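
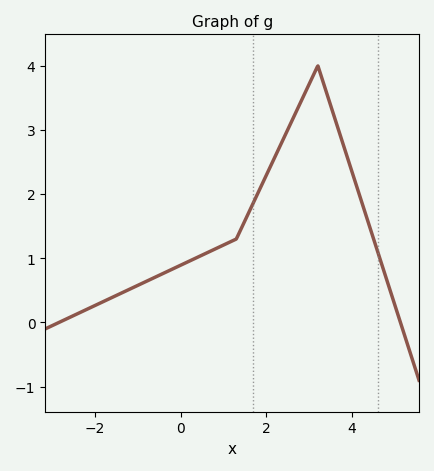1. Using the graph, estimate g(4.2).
1.92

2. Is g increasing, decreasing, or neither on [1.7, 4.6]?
neither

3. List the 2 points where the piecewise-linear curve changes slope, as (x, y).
(1.3, 1.3); (3.2, 4)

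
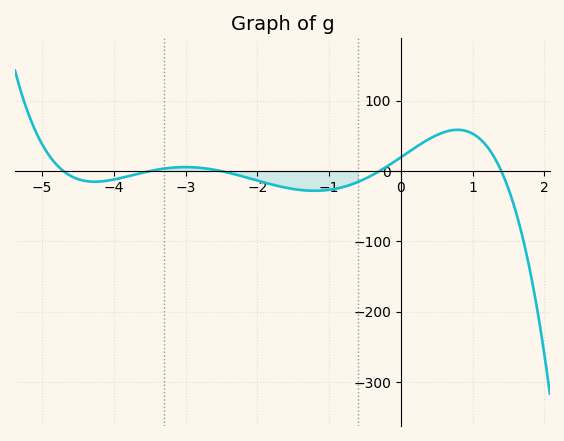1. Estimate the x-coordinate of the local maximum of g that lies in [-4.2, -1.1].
-3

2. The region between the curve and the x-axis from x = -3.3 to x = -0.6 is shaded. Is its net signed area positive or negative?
negative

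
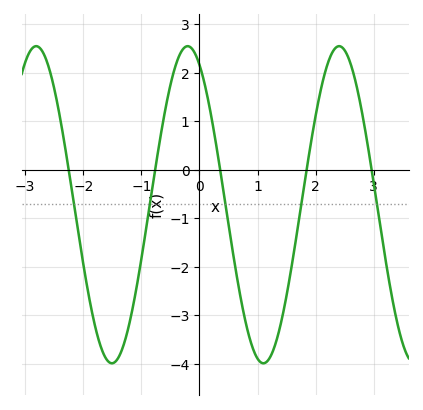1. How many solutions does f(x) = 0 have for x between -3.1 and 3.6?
5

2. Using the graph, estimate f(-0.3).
2.5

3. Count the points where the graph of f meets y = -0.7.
5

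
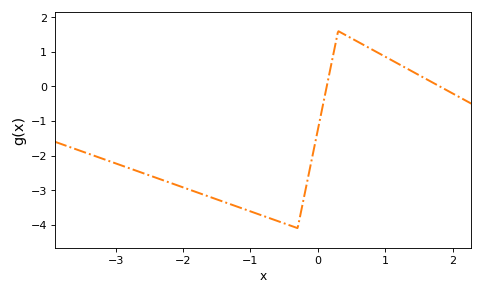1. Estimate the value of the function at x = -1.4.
-3.3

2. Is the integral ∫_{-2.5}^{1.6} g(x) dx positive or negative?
negative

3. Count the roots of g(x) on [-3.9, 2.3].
2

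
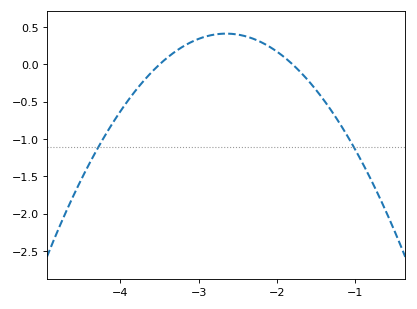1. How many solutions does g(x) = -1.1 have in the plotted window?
2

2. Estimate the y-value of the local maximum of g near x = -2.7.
0.412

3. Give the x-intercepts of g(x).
-3.5, -1.8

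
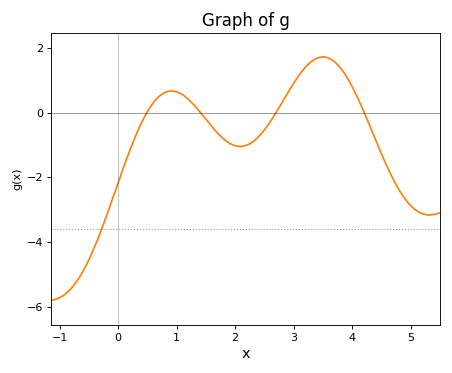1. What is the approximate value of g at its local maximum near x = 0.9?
0.6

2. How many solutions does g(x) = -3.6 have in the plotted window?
1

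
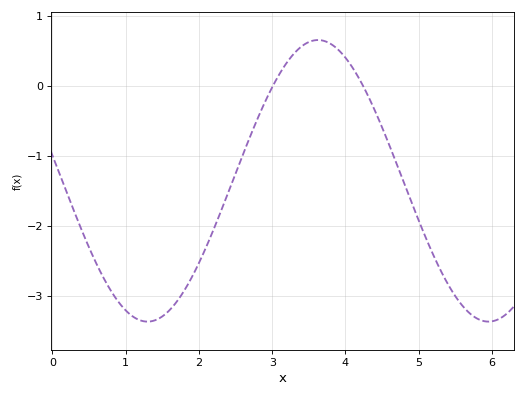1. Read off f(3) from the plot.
-0.023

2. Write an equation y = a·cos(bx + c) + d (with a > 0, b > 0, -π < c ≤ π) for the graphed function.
y = 2.01cos(1.35x + 1.39) - 1.36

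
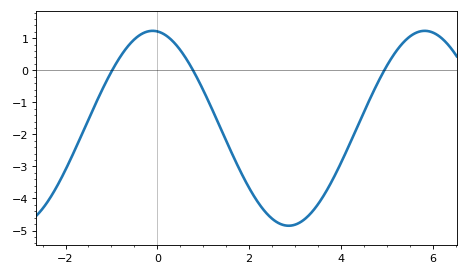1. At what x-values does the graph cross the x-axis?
-1, 0.8, 5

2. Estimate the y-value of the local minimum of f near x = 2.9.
-4.8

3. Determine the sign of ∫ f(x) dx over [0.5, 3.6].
negative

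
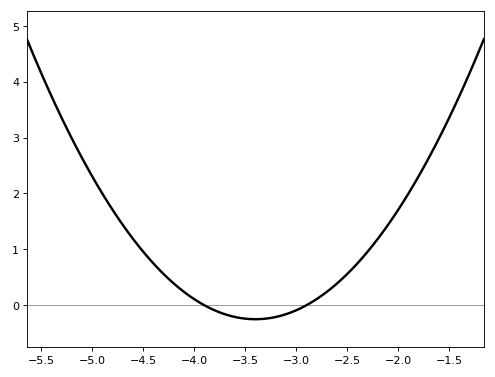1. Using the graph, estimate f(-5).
2.31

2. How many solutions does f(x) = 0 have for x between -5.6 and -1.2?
2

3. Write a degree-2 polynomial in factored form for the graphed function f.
y = 1(x + 3.9)(x + 2.9)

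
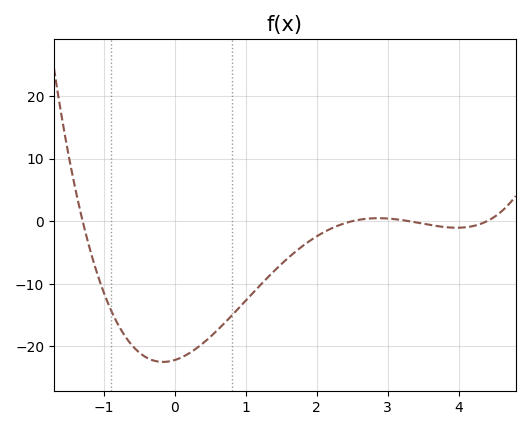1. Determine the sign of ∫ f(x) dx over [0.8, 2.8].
negative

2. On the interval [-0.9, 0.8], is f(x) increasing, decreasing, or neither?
neither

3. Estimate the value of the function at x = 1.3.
-9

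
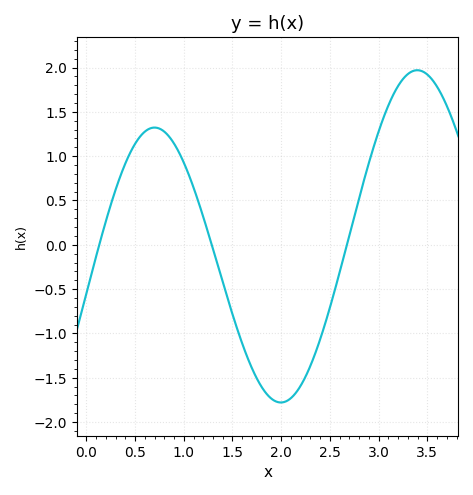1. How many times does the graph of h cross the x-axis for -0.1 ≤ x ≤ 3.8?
3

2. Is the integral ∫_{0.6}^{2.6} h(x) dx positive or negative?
negative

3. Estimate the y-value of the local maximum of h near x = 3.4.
1.97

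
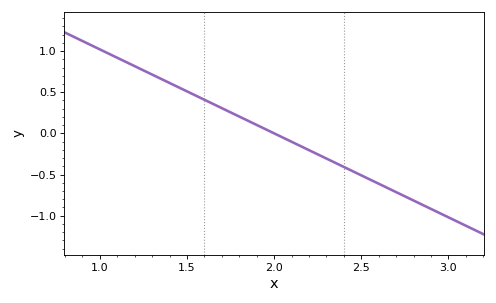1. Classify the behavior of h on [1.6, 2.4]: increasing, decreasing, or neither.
decreasing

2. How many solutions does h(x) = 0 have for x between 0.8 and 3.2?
1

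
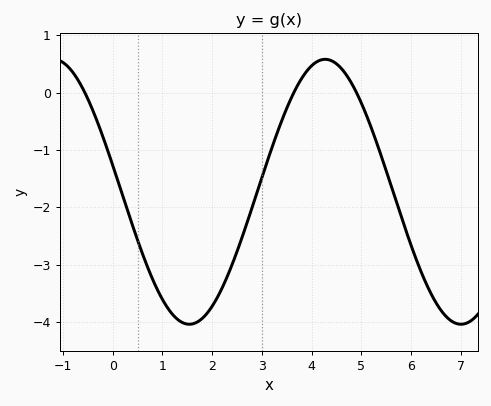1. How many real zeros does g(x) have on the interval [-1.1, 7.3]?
3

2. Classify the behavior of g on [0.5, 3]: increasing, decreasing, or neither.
neither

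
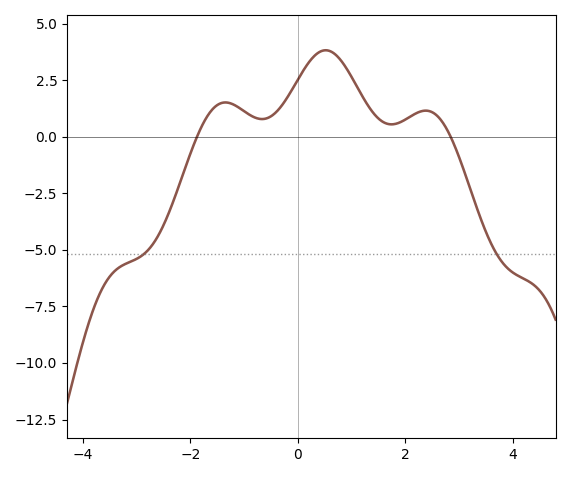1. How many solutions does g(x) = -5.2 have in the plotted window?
2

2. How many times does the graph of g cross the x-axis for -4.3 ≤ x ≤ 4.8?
2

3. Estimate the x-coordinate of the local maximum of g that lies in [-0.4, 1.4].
0.521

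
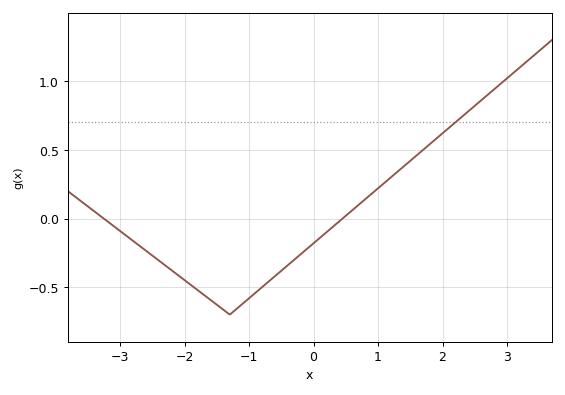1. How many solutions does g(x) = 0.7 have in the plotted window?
1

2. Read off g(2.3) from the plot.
0.75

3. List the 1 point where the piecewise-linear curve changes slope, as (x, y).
(-1.3, -0.7)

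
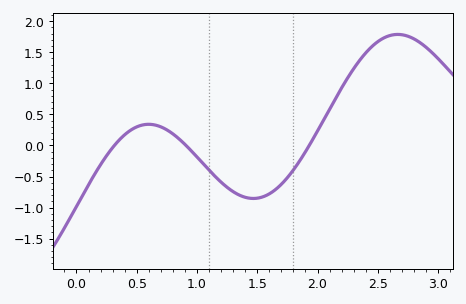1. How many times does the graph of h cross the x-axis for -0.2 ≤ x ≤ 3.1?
3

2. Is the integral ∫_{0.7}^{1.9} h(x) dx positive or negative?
negative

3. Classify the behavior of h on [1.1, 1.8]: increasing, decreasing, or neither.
neither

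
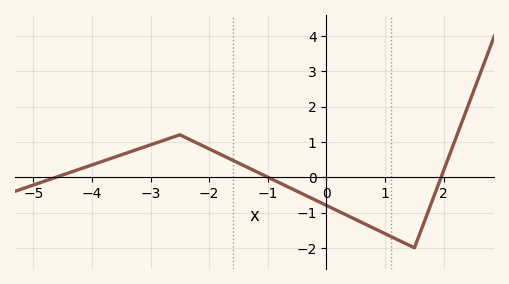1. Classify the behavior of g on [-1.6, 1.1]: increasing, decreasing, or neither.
decreasing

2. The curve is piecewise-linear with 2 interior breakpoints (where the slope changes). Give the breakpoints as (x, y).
(-2.5, 1.2); (1.5, -2)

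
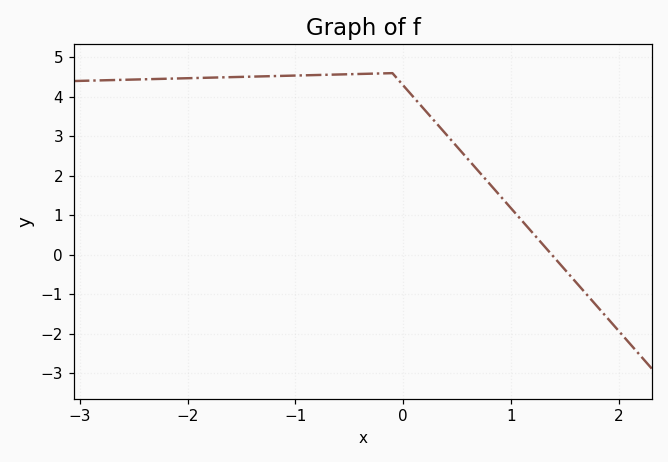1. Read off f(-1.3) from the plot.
4.52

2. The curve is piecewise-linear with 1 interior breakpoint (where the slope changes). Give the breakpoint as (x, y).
(-0.1, 4.6)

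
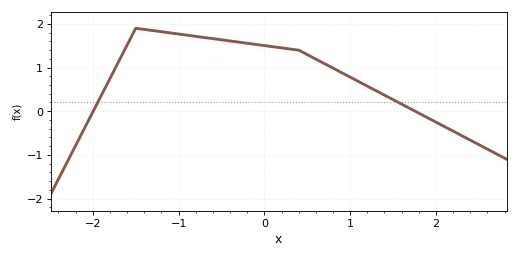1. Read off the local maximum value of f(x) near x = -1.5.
1.9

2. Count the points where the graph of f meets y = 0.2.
2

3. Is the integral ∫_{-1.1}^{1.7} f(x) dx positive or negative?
positive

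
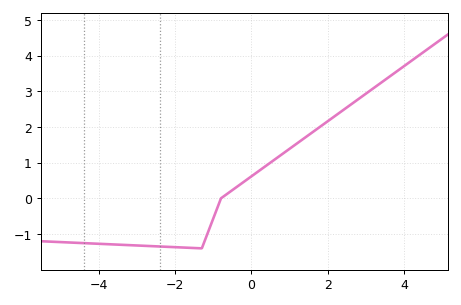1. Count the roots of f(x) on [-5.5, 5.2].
1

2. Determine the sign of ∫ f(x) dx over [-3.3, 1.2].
negative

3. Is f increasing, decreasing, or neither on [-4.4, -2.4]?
decreasing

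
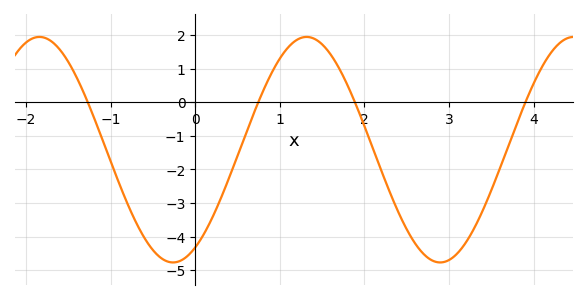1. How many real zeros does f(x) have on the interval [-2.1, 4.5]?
4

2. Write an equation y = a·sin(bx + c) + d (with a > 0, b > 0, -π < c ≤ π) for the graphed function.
y = 3.36sin(1.99x - 1.05) - 1.41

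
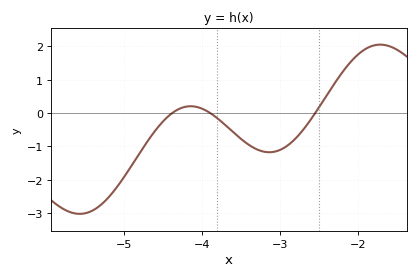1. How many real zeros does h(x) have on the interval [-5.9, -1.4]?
3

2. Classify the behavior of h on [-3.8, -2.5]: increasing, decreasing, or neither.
neither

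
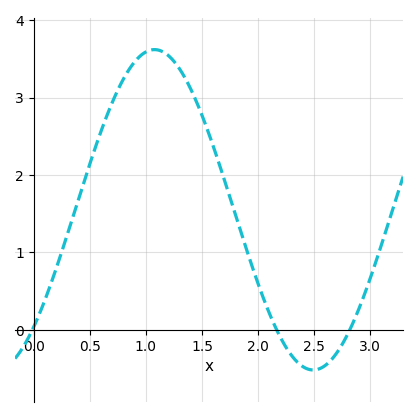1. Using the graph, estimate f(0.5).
2.14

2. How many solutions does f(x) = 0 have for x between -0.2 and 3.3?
3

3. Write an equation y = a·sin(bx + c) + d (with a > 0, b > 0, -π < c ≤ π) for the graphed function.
y = 2.07sin(2.22x - 0.82) + 1.55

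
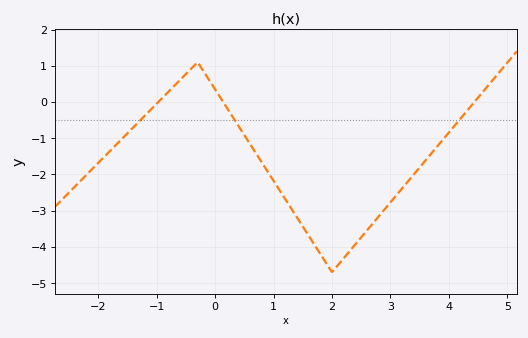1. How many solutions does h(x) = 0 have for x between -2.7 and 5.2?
3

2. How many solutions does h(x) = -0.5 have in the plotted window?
3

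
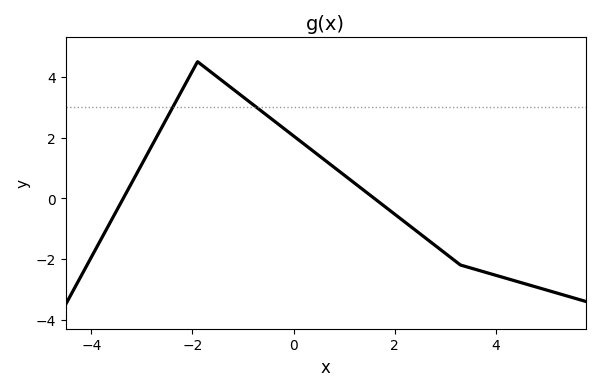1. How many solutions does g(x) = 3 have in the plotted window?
2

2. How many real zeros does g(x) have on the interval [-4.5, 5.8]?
2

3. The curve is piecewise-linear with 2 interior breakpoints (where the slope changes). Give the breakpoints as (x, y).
(-1.9, 4.5); (3.3, -2.2)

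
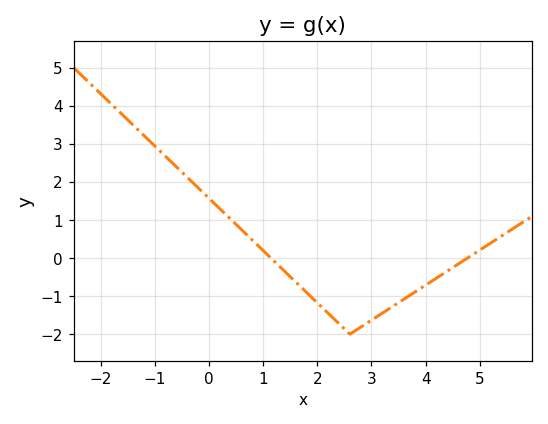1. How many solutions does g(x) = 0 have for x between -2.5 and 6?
2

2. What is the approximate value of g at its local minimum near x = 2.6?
-2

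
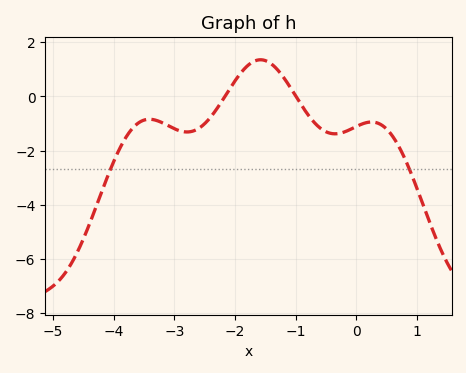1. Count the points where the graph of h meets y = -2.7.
2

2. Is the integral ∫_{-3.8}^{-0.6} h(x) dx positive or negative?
negative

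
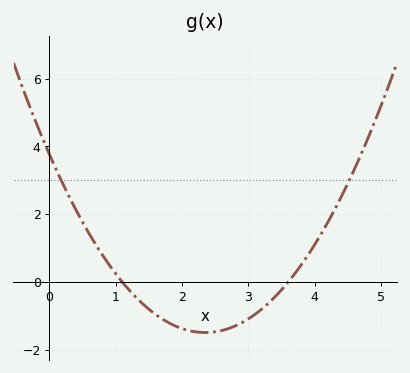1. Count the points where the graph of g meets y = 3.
2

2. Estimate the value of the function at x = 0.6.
1.43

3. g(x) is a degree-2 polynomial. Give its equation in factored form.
y = 0.95(x - 1.1)(x - 3.6)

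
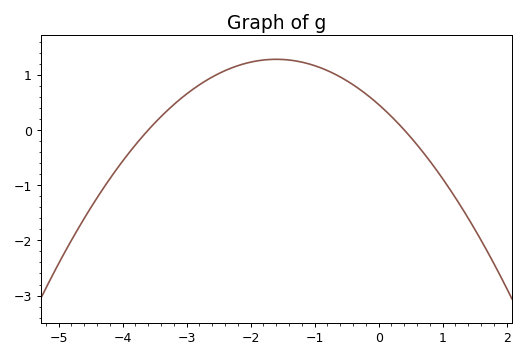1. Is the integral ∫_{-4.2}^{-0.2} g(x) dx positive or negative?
positive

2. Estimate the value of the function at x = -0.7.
1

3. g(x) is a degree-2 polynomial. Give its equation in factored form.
y = -0.32(x + 3.6)(x - 0.4)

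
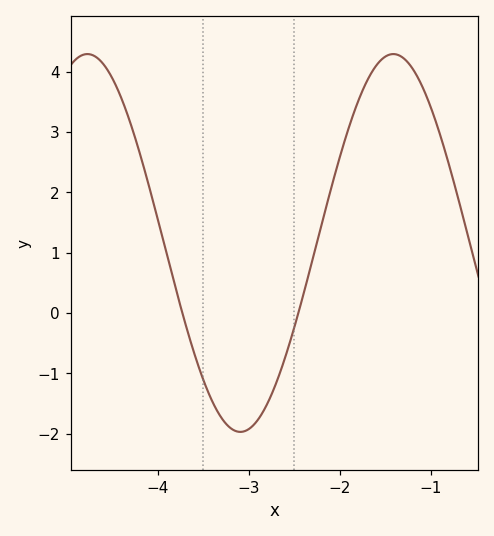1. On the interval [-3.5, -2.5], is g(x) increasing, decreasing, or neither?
neither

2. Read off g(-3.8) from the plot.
0.4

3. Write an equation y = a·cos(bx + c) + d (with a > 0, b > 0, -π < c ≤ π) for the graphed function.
y = 3.13cos(1.9x + 2.6) + 1.16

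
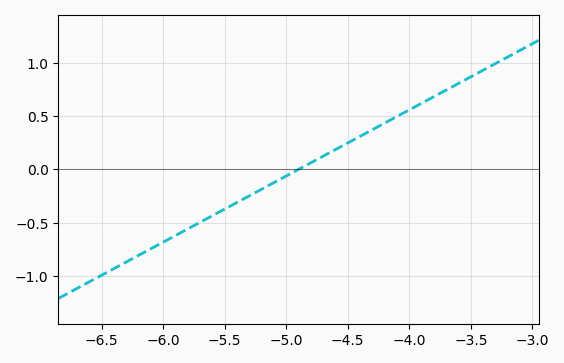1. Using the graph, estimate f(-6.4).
-0.93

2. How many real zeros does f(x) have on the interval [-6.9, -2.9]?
1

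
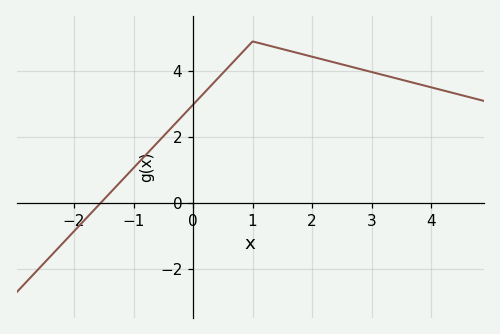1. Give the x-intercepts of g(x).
-1.6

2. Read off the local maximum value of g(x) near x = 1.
4.8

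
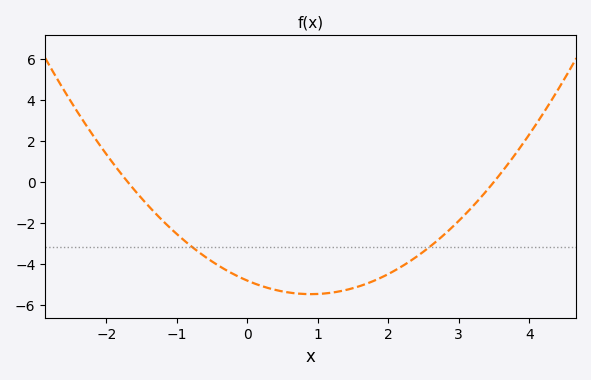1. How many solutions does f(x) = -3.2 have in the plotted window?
2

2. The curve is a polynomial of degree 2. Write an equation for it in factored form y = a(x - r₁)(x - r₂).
y = 0.81(x + 1.7)(x - 3.5)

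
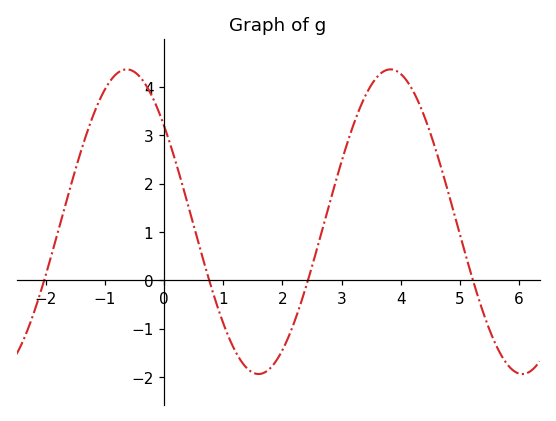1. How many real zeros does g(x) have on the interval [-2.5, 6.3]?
4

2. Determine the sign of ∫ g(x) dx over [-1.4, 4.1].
positive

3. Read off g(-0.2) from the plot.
3.8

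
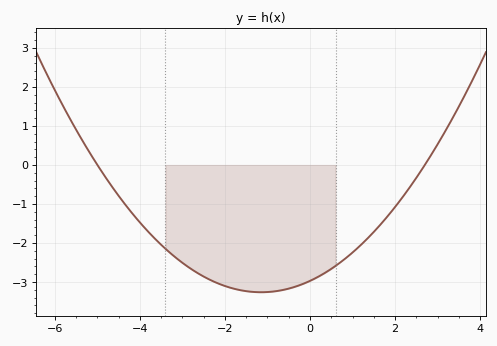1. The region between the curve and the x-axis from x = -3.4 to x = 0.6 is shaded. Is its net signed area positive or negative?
negative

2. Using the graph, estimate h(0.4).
-2.73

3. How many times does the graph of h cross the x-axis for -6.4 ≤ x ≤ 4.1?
2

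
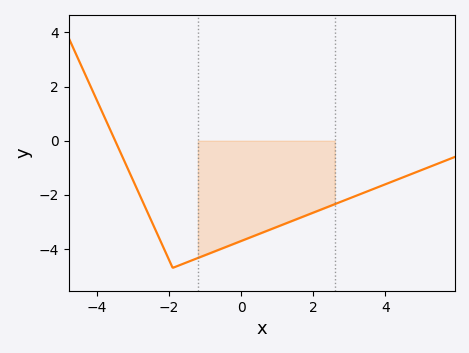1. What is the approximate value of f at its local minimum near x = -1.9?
-4.7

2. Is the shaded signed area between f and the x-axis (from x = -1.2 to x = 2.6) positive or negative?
negative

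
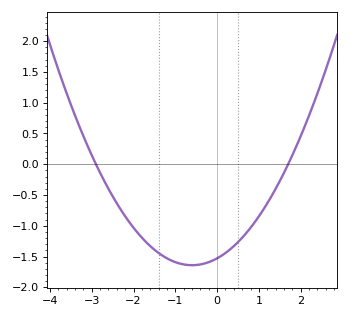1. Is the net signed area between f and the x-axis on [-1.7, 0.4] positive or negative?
negative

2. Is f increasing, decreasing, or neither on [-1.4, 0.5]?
neither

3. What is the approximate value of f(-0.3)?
-1.6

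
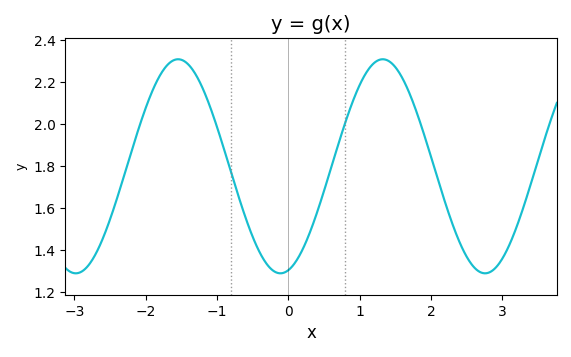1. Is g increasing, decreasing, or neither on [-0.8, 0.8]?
neither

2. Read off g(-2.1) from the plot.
1.98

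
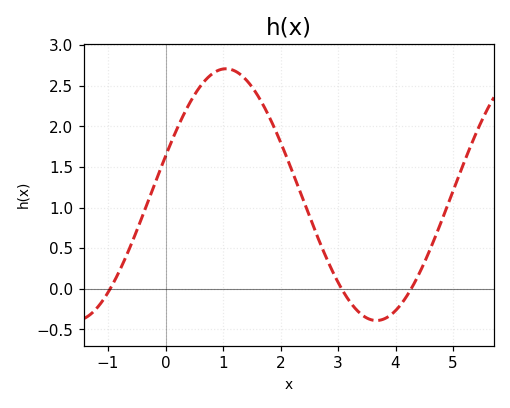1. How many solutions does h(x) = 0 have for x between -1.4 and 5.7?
3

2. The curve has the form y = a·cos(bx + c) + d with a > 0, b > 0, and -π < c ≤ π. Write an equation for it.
y = 1.55cos(1.2x - 1.3) + 1.16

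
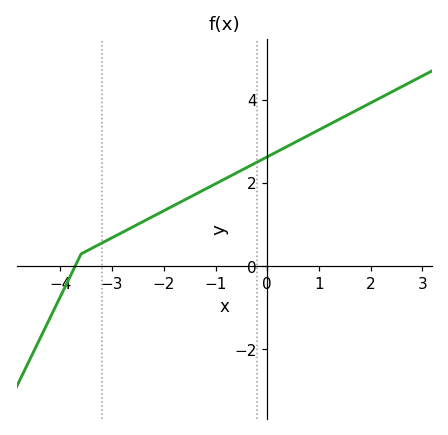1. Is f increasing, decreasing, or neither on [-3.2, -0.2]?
increasing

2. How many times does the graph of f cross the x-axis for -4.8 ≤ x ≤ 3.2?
1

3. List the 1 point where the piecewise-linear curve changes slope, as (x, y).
(-3.6, 0.3)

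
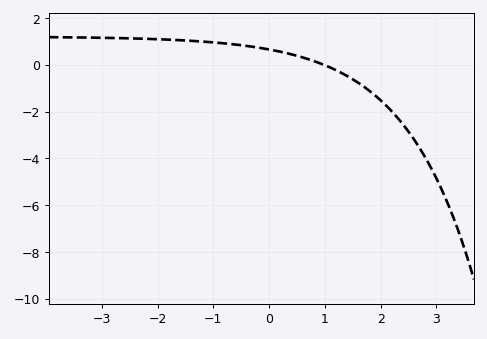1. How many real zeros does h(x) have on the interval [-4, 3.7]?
1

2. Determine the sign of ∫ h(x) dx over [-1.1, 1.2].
positive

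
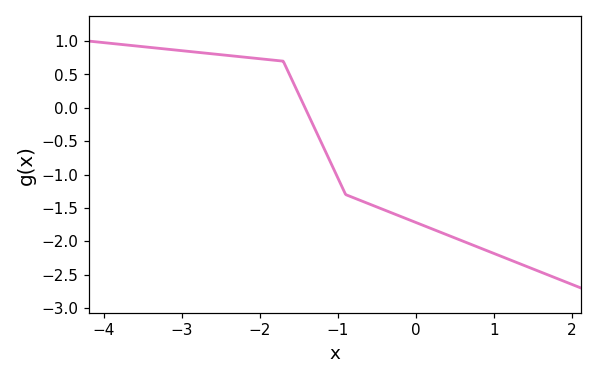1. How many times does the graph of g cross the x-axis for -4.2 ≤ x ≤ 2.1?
1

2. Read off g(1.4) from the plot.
-2.37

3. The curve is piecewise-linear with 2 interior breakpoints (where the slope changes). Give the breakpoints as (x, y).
(-1.7, 0.7); (-0.9, -1.3)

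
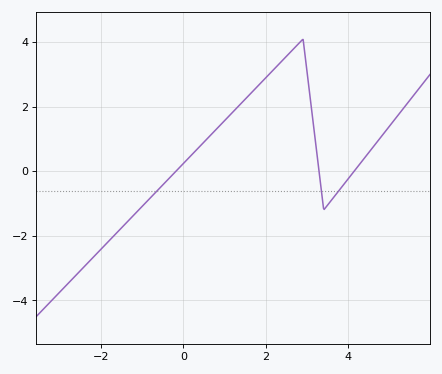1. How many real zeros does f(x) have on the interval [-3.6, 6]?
3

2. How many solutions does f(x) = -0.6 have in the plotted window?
3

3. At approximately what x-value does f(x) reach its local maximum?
2.9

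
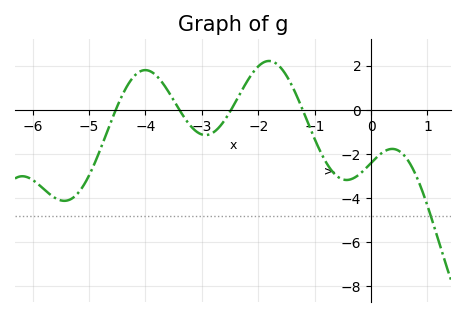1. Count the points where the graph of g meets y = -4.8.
1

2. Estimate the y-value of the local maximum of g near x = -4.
1.8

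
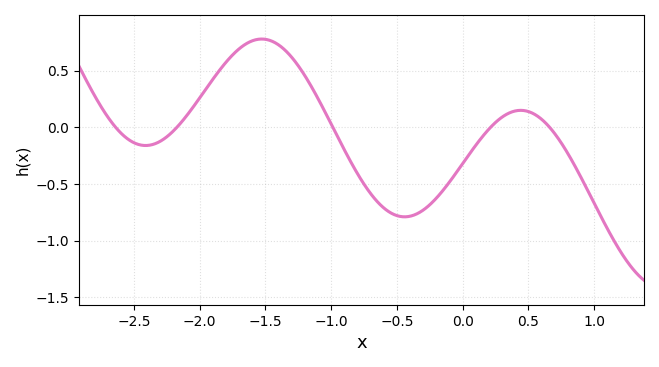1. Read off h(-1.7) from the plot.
0.694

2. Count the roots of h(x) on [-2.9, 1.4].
5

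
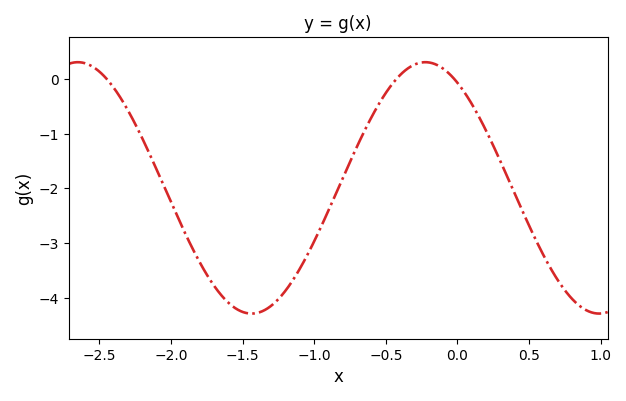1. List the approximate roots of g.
-2.4, -0.4, 0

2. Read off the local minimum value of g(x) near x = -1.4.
-4.3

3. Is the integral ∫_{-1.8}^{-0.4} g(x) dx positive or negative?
negative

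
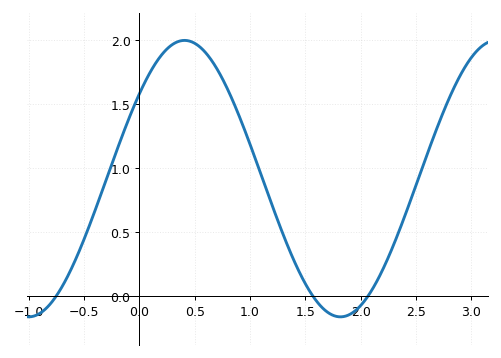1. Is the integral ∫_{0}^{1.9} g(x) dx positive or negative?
positive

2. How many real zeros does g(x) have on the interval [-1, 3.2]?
3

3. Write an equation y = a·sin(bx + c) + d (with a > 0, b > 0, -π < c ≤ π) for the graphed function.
y = 1.08sin(2.23x + 0.66) + 0.92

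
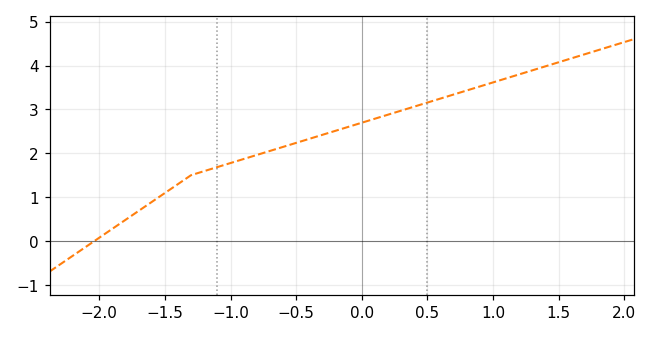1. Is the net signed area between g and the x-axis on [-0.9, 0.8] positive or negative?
positive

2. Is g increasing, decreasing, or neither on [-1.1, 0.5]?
increasing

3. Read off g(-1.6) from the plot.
0.9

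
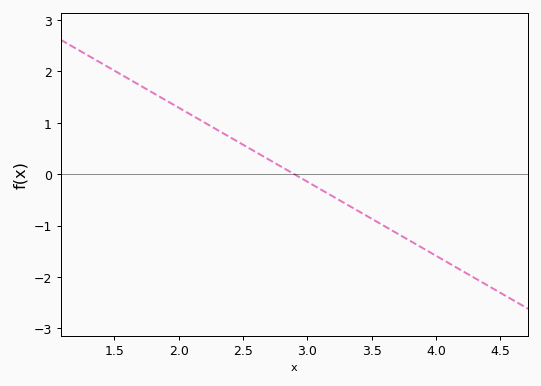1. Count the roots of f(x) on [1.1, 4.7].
1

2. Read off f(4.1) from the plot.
-1.73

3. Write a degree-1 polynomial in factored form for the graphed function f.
y = -1.44(x - 2.9)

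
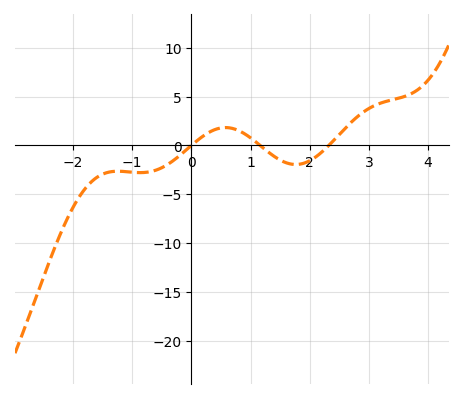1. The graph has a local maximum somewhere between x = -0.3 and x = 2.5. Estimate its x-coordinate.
0.577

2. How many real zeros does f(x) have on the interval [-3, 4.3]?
3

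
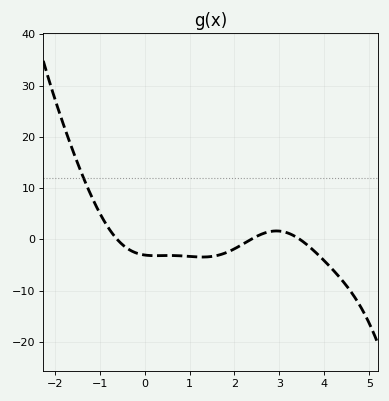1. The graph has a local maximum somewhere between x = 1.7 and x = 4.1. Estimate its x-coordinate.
2.93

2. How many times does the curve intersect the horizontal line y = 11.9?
1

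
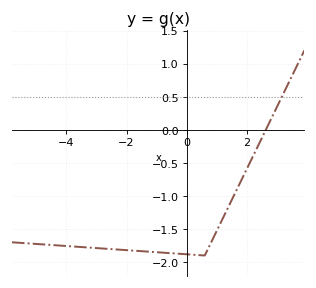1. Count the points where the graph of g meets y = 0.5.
1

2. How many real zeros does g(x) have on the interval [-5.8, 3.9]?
1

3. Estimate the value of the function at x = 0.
-1.88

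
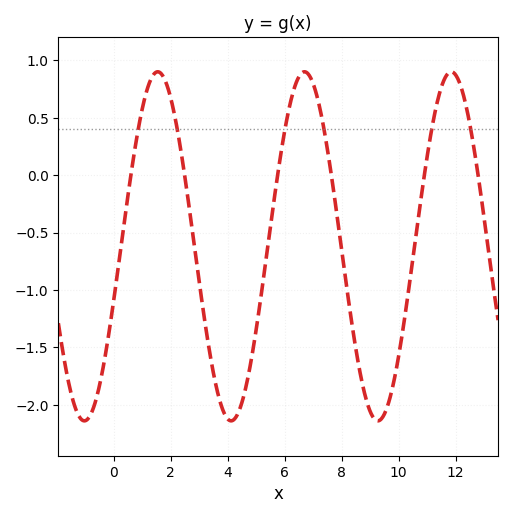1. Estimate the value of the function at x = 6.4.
0.805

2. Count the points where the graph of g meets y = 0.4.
6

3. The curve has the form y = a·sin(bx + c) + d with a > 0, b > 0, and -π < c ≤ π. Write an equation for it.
y = 1.52sin(1.22x - 0.31) - 0.62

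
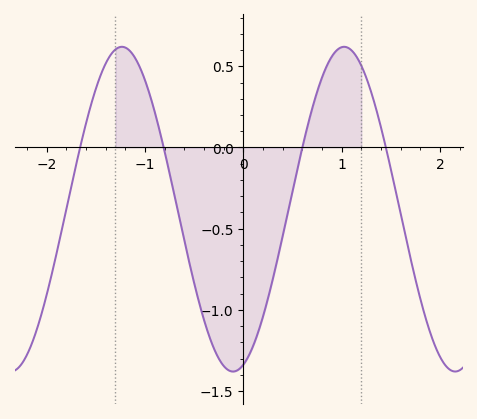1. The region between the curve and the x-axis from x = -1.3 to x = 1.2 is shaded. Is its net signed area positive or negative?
negative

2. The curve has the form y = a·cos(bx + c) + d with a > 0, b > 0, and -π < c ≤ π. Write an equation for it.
y = 1cos(2.8x - 2.9) - 0.38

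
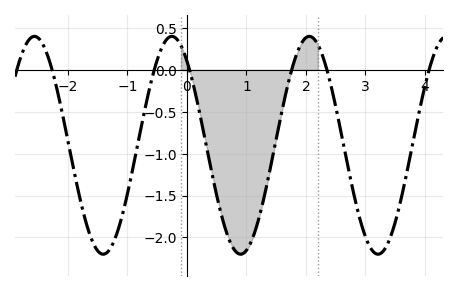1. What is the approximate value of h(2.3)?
0.1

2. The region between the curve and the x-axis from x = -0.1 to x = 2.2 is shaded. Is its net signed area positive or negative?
negative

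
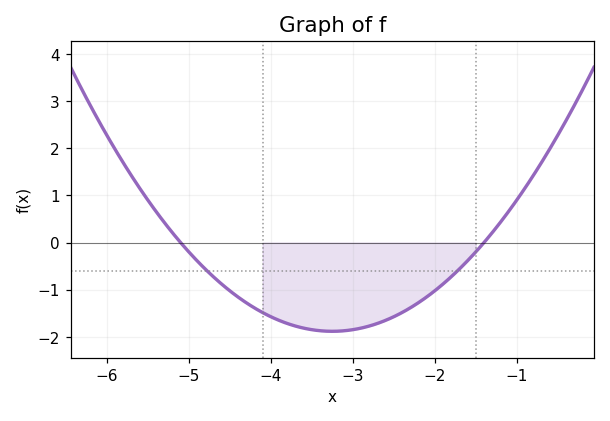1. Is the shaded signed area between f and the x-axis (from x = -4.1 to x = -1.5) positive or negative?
negative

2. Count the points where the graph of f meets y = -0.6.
2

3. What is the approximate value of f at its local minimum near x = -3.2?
-1.88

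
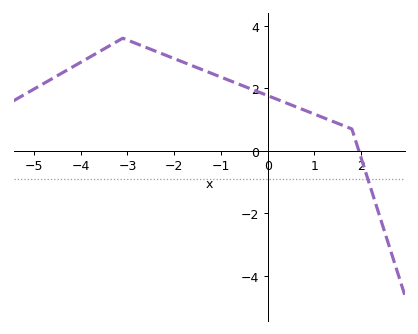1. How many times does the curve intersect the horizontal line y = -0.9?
1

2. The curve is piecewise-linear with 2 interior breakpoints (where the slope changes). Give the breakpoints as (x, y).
(-3.1, 3.6); (1.8, 0.7)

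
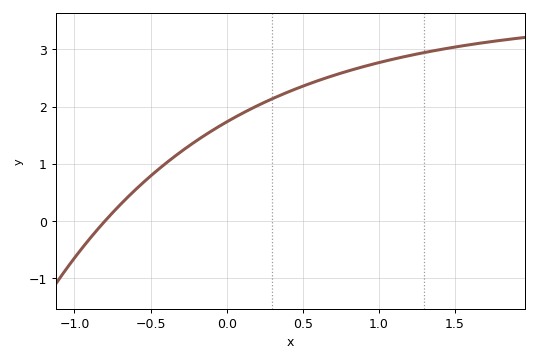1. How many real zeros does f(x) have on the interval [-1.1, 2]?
1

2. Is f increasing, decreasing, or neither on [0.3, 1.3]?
increasing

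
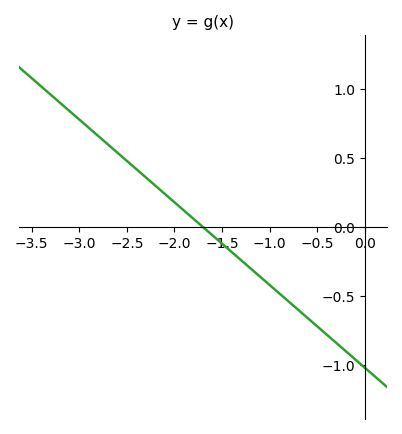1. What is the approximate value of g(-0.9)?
-0.48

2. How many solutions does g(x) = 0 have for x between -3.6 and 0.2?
1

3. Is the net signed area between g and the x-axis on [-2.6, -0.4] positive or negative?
negative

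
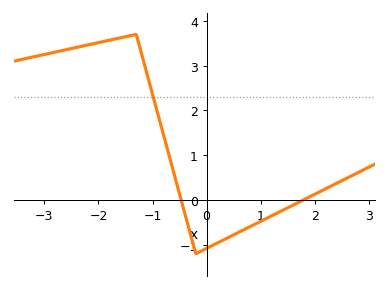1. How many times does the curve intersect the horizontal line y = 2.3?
1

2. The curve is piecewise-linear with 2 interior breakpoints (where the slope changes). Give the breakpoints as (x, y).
(-1.3, 3.7); (-0.2, -1.2)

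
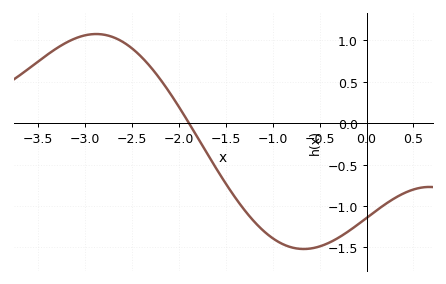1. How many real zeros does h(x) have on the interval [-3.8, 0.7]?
1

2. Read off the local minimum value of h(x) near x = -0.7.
-1.5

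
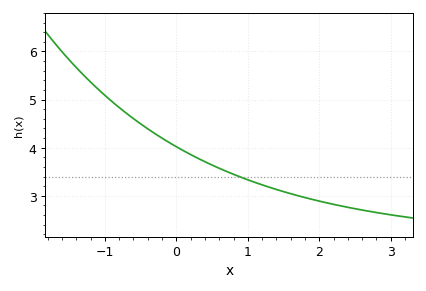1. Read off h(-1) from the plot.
5.09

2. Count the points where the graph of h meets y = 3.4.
1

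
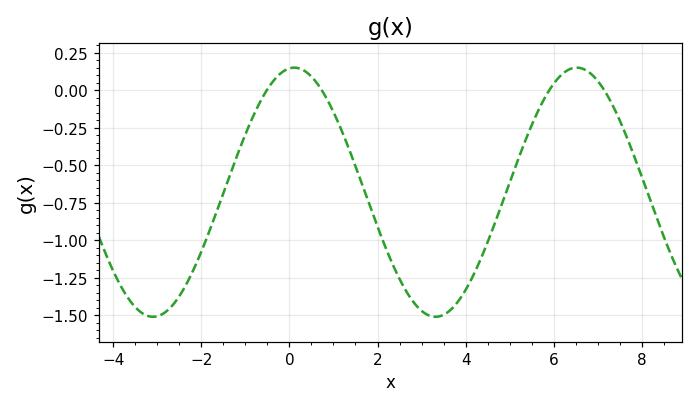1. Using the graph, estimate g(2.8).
-1.4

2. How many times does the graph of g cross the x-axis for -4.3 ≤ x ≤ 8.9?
4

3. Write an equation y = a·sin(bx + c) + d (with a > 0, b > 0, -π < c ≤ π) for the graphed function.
y = 0.83sin(0.98x + 1.5) - 0.68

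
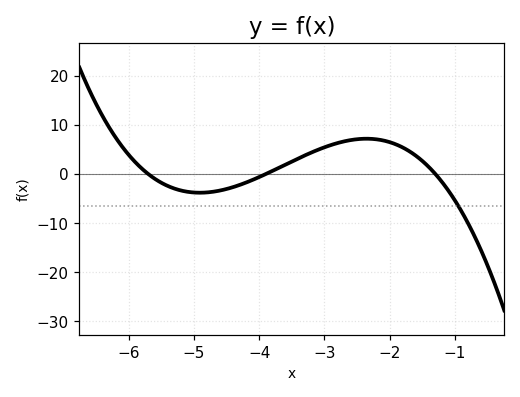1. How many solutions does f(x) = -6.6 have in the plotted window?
1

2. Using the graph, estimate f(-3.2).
4.39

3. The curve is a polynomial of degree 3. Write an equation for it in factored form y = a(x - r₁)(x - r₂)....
y = -1.32(x + 5.7)(x + 3.9)(x + 1.3)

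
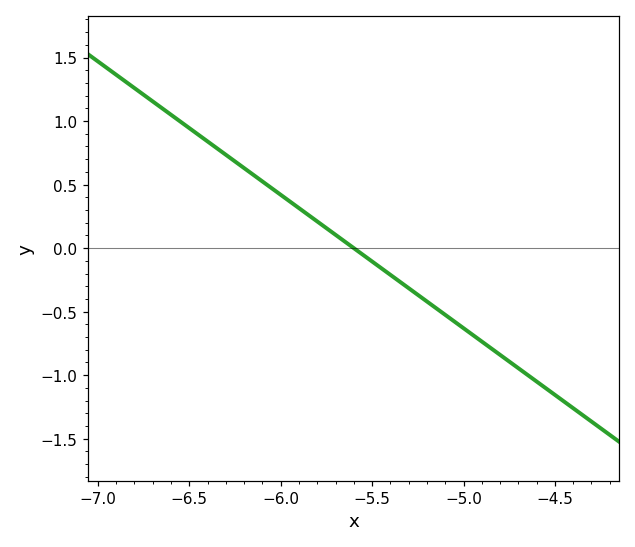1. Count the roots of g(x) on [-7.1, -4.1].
1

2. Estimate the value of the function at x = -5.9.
0.315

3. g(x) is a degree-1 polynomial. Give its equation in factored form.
y = -1.05(x + 5.6)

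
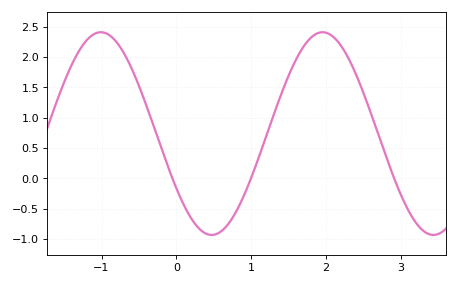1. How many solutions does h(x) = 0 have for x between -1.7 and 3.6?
3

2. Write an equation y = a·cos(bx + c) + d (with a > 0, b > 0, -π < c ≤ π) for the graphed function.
y = 1.67cos(2.1x + 2.1) + 0.74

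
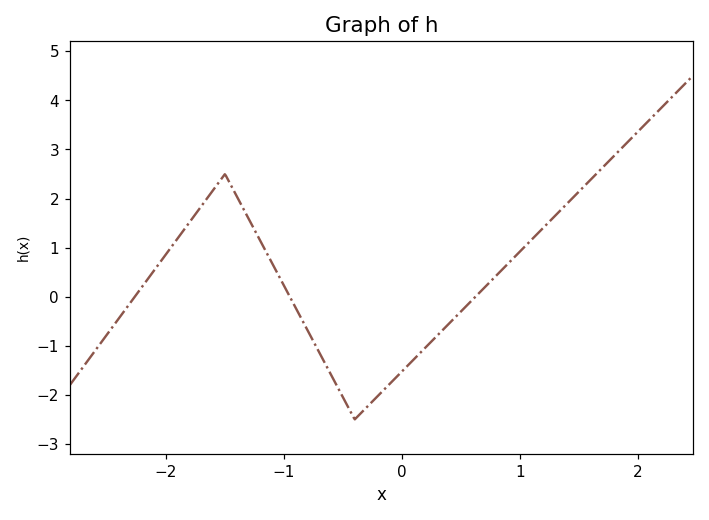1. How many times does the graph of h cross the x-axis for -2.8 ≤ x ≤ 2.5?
3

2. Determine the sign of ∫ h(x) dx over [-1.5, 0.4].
negative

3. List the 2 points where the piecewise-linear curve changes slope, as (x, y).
(-1.5, 2.5); (-0.4, -2.5)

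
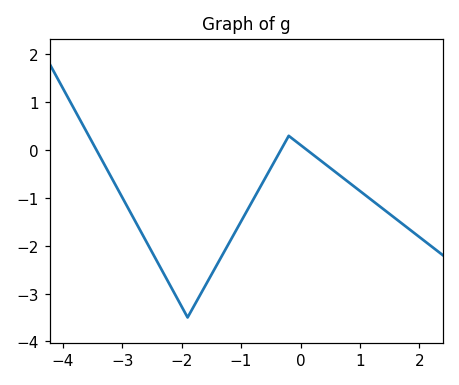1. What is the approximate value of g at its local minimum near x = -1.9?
-3.5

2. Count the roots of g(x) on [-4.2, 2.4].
3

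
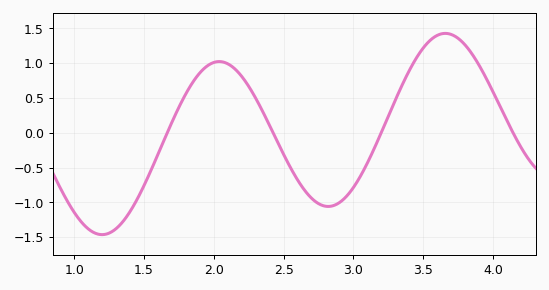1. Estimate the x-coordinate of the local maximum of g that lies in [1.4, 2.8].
2.05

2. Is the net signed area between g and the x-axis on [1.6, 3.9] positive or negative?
positive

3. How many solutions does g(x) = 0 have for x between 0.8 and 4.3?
4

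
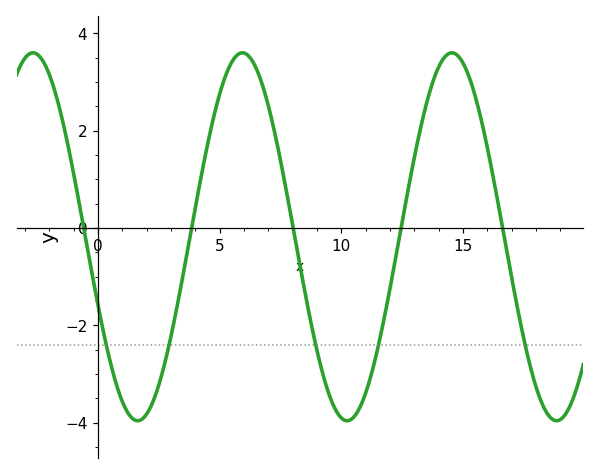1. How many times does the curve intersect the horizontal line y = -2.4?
5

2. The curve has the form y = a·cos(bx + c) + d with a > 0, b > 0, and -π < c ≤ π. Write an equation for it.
y = 3.78cos(0.73x + 2) - 0.18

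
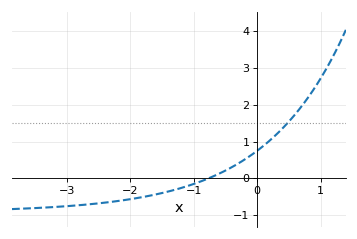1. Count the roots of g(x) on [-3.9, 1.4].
1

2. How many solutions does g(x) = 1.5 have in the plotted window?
1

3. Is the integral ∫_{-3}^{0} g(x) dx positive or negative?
negative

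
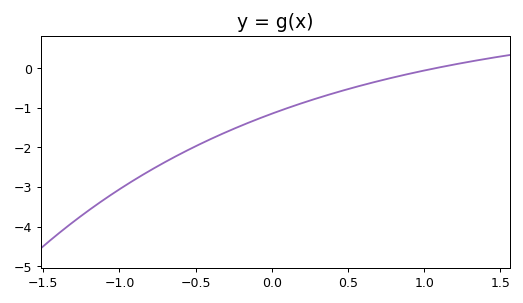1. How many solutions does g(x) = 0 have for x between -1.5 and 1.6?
1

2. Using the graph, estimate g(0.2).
-0.881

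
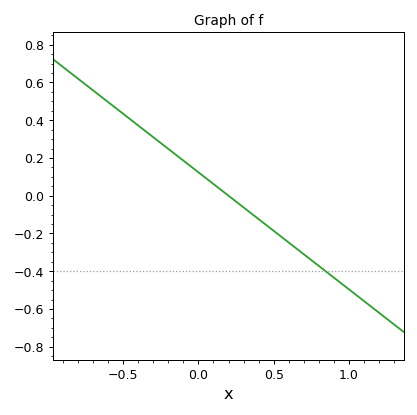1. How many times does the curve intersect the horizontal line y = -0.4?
1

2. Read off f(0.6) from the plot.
-0.248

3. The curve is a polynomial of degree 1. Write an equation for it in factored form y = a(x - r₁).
y = -0.62(x - 0.2)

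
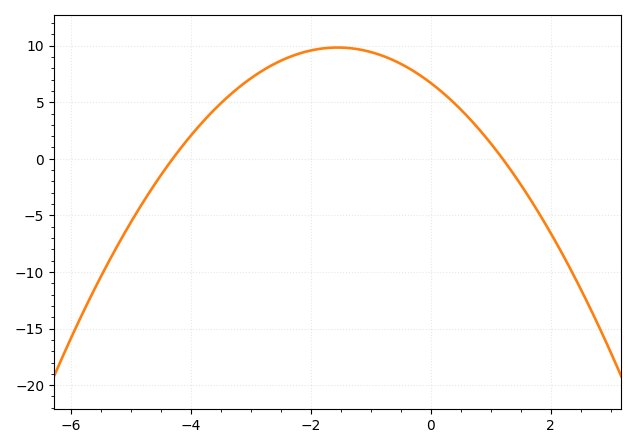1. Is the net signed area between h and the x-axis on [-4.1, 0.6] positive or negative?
positive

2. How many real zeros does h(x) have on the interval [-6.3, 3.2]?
2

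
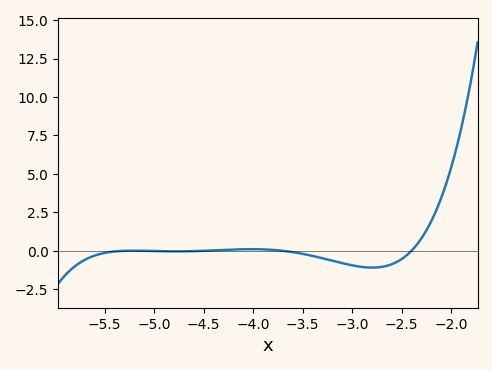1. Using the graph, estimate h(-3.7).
0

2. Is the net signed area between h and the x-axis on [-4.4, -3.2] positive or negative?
negative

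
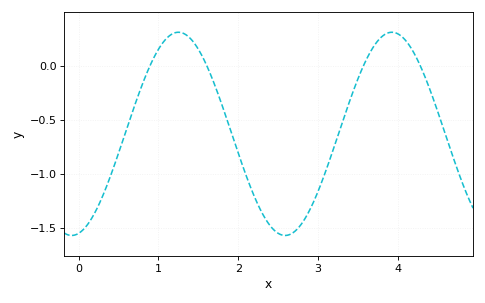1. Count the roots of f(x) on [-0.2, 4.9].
4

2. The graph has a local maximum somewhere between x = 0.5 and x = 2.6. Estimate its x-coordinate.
1.3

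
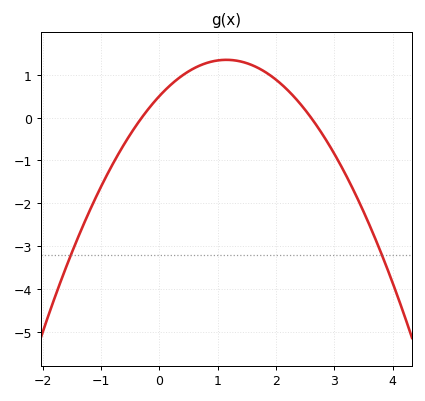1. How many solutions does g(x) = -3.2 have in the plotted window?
2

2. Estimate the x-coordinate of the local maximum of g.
1.1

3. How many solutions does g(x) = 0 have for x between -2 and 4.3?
2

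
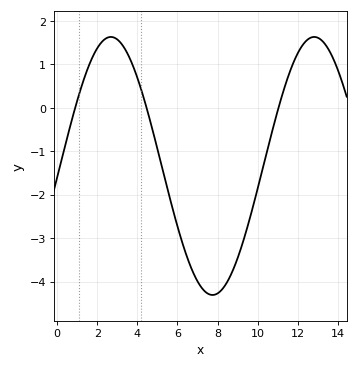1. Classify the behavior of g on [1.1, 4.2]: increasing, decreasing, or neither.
neither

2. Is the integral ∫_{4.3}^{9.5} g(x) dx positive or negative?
negative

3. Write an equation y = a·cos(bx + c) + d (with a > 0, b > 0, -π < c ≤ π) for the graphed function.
y = 2.97cos(0.62x - 1.66) - 1.34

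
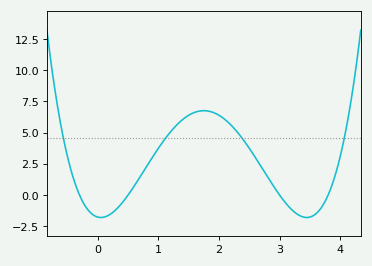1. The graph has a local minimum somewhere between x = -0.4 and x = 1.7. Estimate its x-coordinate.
0.052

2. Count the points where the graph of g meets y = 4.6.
4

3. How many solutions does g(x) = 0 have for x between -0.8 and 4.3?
4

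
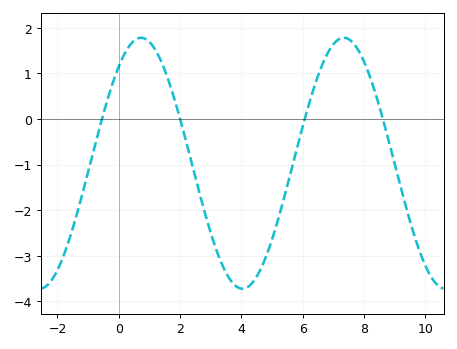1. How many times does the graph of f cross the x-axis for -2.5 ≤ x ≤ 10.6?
4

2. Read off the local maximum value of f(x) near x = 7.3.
1.8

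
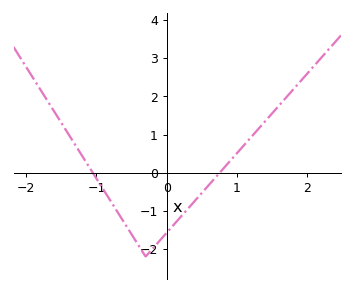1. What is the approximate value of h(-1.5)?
1.31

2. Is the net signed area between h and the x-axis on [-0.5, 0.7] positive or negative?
negative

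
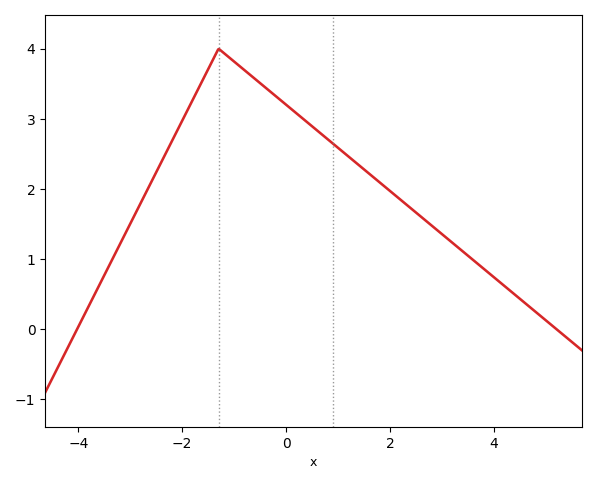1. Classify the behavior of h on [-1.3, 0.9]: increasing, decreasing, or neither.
decreasing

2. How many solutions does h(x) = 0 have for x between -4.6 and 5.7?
2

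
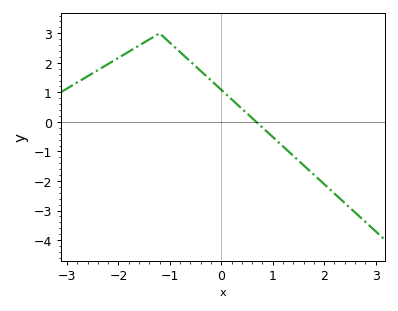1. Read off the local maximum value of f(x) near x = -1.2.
3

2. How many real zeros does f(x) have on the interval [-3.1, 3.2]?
1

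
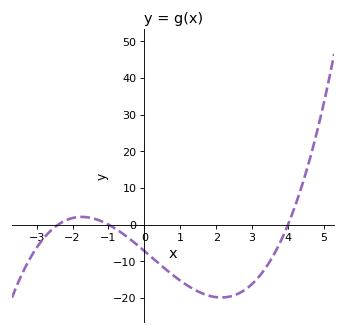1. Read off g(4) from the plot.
0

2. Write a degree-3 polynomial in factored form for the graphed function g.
y = 0.75(x + 2.4)(x + 1)(x - 4)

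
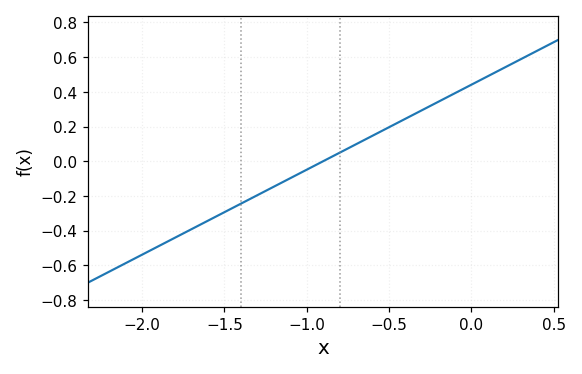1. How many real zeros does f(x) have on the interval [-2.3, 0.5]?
1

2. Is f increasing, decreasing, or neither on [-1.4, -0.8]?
increasing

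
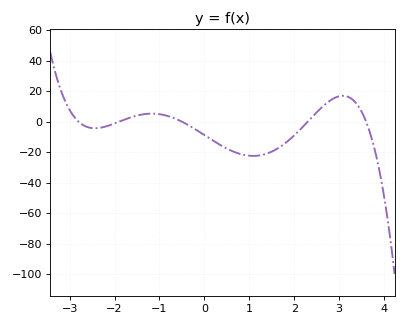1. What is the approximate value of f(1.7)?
-16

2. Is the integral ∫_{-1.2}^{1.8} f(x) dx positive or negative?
negative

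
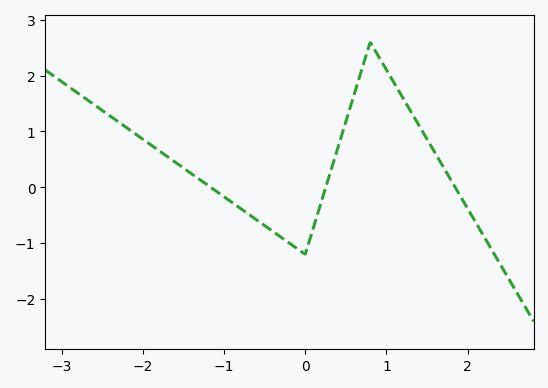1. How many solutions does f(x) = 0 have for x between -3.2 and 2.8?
3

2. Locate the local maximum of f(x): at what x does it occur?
0.801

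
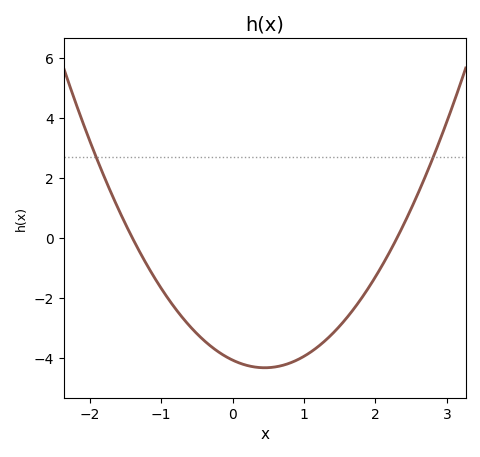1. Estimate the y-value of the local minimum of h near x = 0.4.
-4.4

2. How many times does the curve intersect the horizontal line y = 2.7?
2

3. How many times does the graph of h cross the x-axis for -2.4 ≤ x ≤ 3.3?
2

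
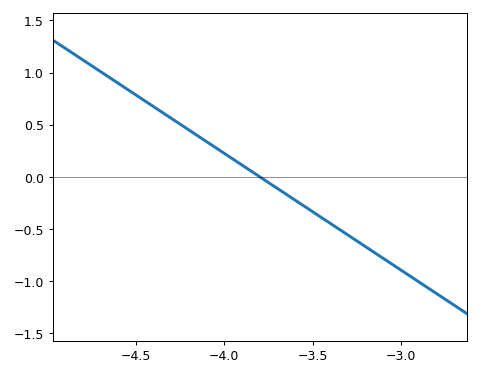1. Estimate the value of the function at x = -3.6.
-0.224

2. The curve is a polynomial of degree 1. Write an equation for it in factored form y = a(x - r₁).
y = -1.12(x + 3.8)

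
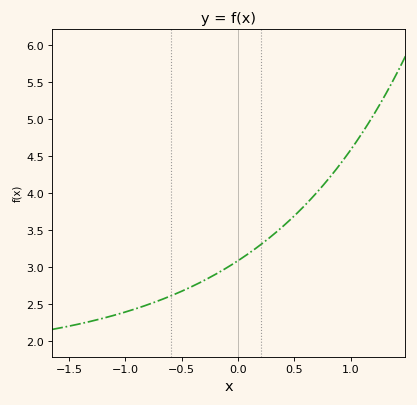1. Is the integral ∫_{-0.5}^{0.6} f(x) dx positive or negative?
positive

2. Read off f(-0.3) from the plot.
2.8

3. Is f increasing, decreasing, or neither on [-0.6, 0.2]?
increasing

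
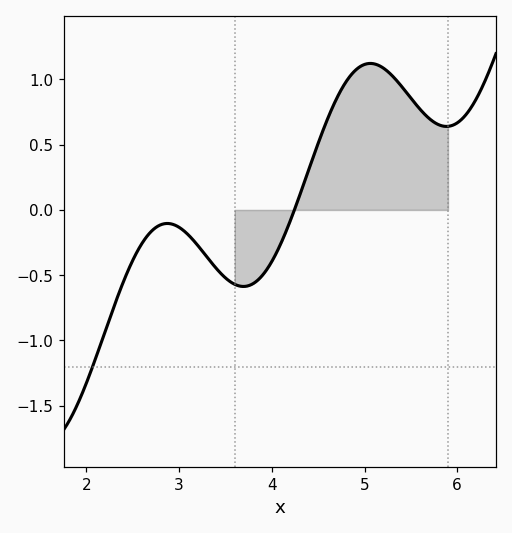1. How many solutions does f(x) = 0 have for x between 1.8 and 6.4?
1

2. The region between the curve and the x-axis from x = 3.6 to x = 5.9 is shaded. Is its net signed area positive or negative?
positive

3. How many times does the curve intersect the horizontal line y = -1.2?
1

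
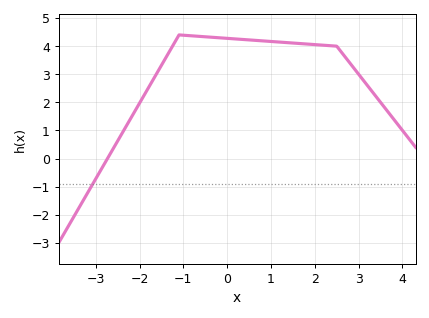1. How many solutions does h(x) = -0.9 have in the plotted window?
1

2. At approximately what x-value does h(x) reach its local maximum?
-1.1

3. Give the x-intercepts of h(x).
-2.73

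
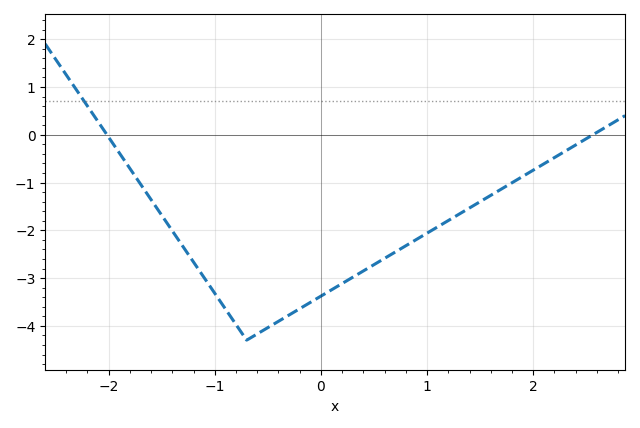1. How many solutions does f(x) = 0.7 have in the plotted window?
1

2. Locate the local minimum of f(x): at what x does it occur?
-0.699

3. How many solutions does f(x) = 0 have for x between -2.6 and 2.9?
2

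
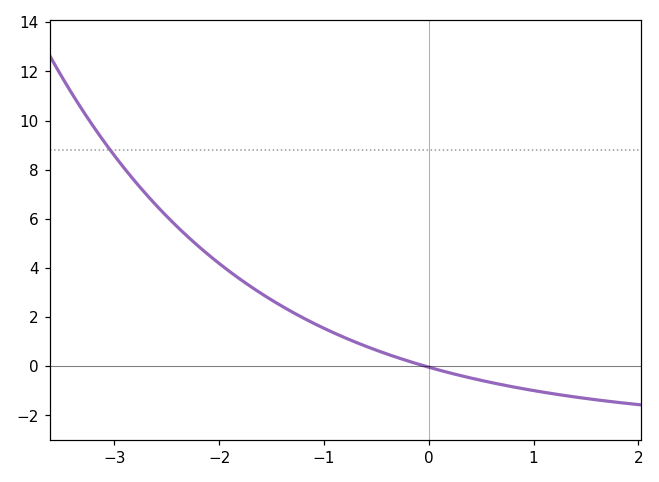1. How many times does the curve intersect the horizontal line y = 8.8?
1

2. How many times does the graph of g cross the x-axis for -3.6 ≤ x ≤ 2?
1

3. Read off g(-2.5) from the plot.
6.1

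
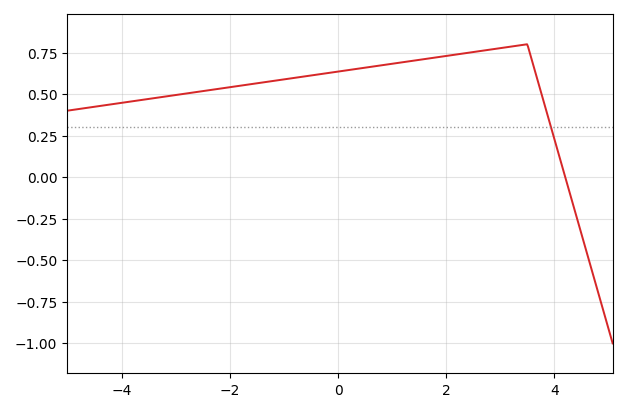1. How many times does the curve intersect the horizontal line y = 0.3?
1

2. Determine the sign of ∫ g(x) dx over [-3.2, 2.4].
positive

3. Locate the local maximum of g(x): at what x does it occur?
3.5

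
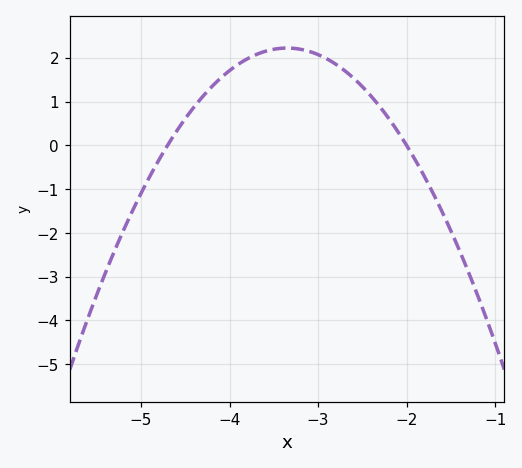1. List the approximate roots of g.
-4.7, -2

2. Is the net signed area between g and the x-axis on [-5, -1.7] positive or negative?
positive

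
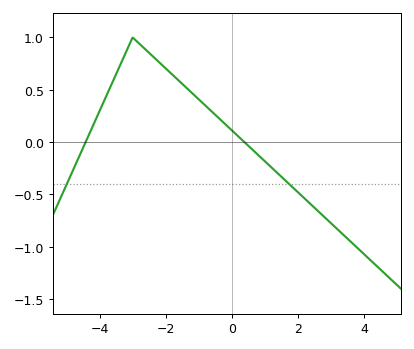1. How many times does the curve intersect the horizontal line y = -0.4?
2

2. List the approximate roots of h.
-4.4, 0.4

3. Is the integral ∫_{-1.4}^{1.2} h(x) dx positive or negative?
positive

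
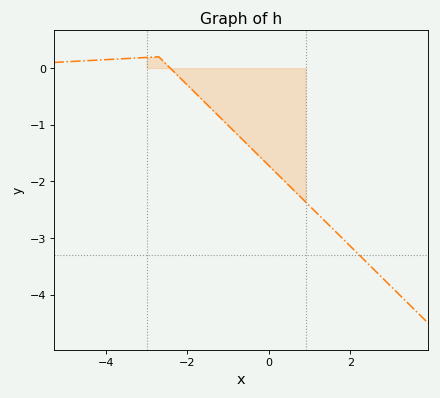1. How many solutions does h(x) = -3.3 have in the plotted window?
1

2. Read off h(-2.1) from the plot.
-0.2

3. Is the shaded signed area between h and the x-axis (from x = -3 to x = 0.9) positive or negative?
negative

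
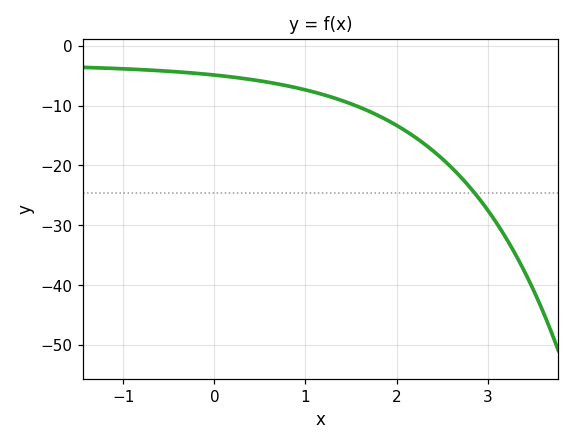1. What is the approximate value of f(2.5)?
-19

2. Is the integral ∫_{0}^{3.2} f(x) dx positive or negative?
negative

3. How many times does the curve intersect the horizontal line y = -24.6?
1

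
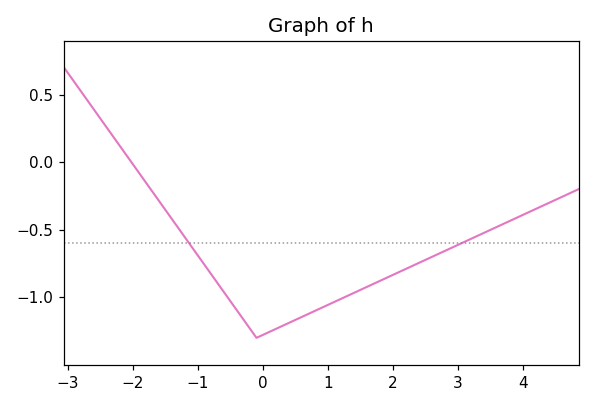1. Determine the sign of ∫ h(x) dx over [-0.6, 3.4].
negative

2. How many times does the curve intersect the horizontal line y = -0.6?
2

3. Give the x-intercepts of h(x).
-2.02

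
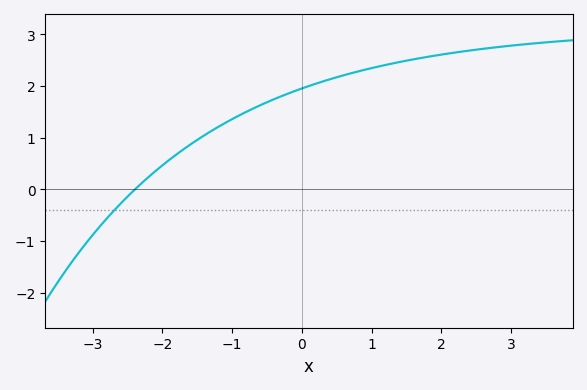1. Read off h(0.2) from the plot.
2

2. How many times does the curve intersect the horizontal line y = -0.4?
1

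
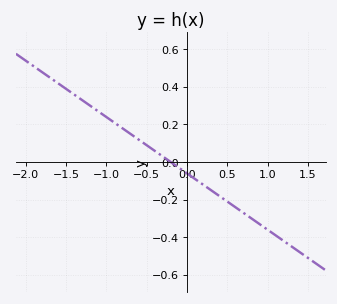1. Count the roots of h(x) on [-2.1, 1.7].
1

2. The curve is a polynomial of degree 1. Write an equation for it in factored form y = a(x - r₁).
y = -0.3(x + 0.2)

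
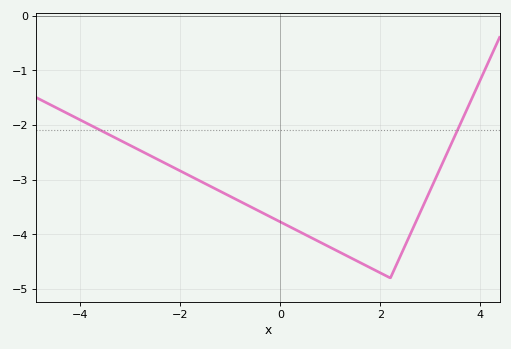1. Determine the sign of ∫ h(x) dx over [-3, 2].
negative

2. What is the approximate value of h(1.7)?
-4.6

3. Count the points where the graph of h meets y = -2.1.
2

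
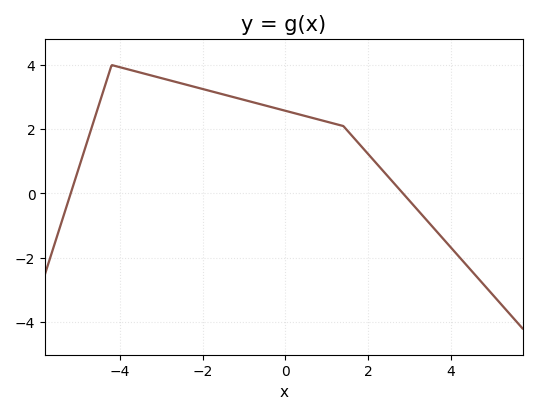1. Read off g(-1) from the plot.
2.91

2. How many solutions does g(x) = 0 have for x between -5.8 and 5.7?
2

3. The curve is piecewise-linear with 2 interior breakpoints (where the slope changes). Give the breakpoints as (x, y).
(-4.2, 4); (1.4, 2.1)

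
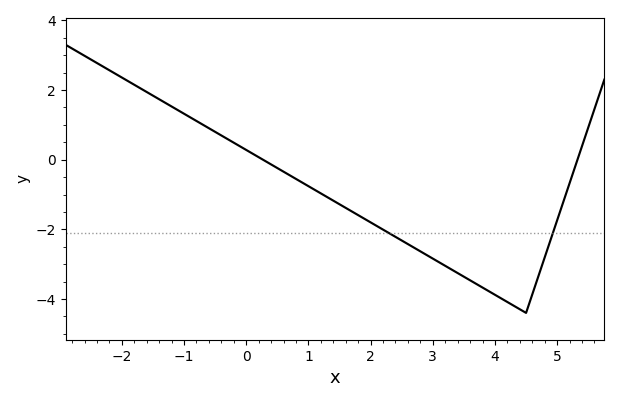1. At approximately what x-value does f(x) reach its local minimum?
4.5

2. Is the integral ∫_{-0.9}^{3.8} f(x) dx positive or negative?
negative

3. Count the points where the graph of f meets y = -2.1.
2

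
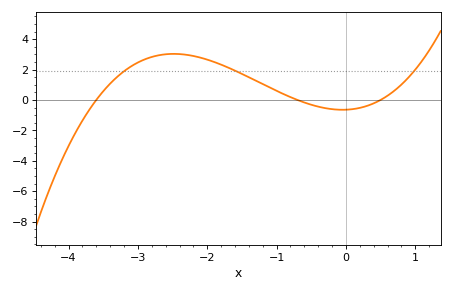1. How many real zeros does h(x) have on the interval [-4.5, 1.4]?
3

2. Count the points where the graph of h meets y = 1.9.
3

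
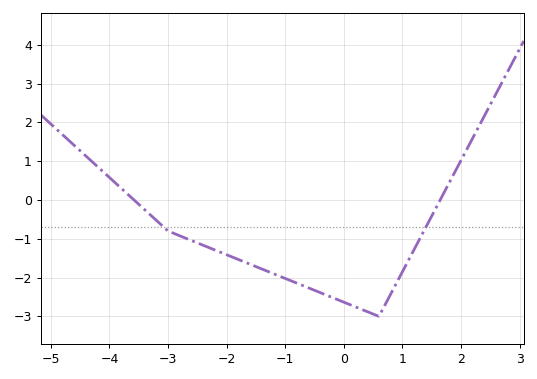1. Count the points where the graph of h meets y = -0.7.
2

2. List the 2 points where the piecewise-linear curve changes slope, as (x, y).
(-3, -0.8); (0.6, -3)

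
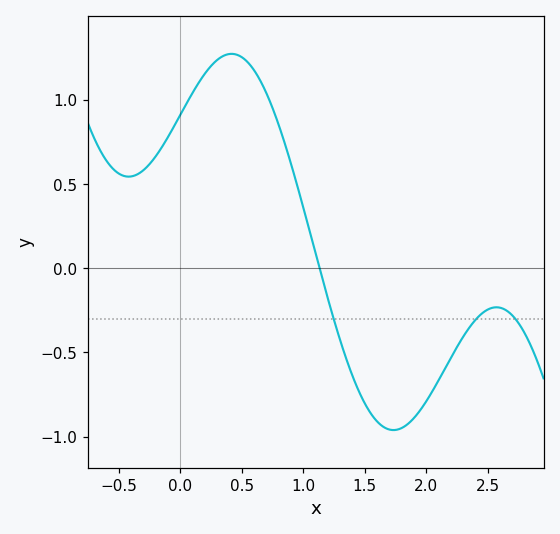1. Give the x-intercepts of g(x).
1.15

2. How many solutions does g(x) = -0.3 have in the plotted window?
3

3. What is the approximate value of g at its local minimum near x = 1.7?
-0.95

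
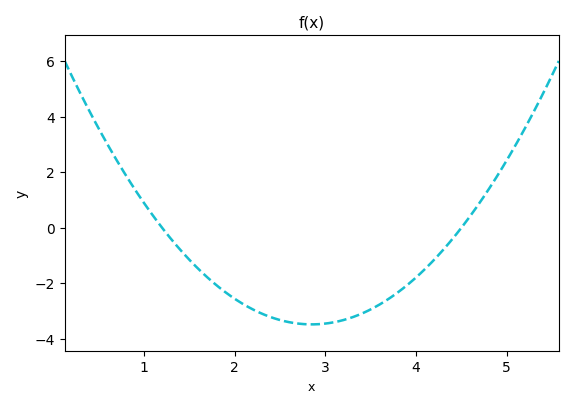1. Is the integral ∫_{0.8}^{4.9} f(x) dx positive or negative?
negative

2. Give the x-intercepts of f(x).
1.2, 4.5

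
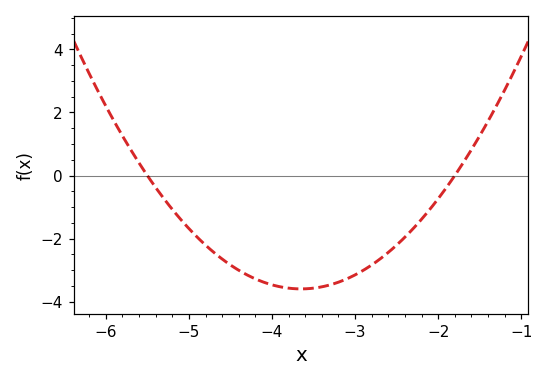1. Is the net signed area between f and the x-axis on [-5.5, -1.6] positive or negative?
negative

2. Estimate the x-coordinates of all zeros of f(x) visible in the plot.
-5.5, -1.8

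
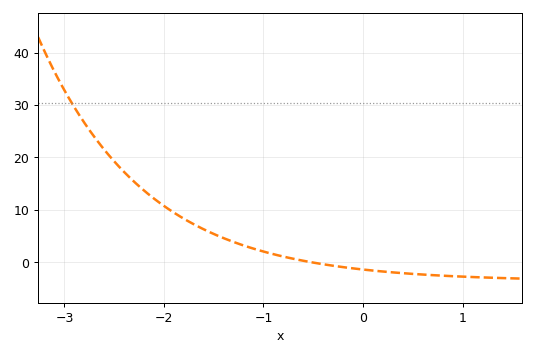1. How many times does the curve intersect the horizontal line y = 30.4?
1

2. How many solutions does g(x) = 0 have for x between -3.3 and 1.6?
1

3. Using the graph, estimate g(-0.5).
0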